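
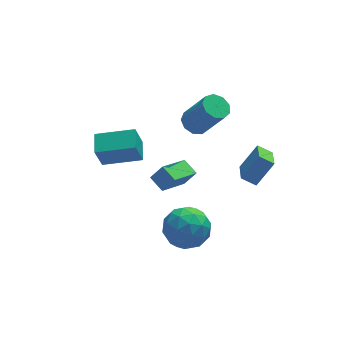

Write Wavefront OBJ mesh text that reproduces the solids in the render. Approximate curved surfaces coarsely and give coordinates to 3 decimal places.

v -0.027 -0.644 -0.764
v 0.538 -1.361 0.03
v -0.638 -2.219 -1.75
v -0.073 -2.936 -0.956
v -1.048 -2.307 -0.616
v -0.67 -1.333 -0.006
v 0.57 -2.247 -1.714
v 0.948 -1.273 -1.104
v 0.907 -2.351 -0.557
v -0.093 -2.388 0.121
v -0.007 -1.192 -1.841
v -1.007 -1.229 -1.163
v 0.309 -0.864 -0.28
v -0.409 -2.716 -1.44
v -0.982 -2.346 -1.24
v -0.65 -2.767 -0.773
v -0.401 -0.848 -0.301
v -0.069 -1.269 0.165
v -1.001 -1.825 -0.215
v -0.031 -2.311 -1.885
v 0.301 -2.732 -1.419
v 0.55 -0.813 -0.947
v 0.882 -1.234 -0.48
v 0.901 -1.755 -1.505
v 0.858 -1.867 -0.159
v 0.499 -2.793 -0.739
v 0.877 -2.388 -1.184
v 1.099 -1.816 -0.826
v 0.27 -1.889 0.24
v -0.089 -2.815 -0.34
v -0.662 -2.445 -0.14
v -0.44 -1.873 0.219
v 0.487 -2.471 -0.105
v -0.011 -0.765 -1.38
v -0.37 -1.691 -1.96
v 0.34 -1.707 -1.939
v 0.562 -1.135 -1.58
v -0.599 -0.787 -0.981
v -0.958 -1.713 -1.561
v -1.199 -1.764 -0.894
v -0.977 -1.192 -0.536
v -0.587 -1.109 -1.615
v -3.355 0.866 2.254
v -3.747 0.603 3.572
v -3.107 1.93 2.54
v -3.499 1.668 3.858
v -1.561 0.332 2.682
v -1.953 0.07 4
v -1.313 1.397 2.968
v -1.705 1.134 4.286
v 2.73 -3.308 3.256
v 2.101 -3.005 3.666
v 3.027 -2.134 2.843
v 2.398 -1.83 3.252
v 3.602 -3.11 4.448
v 2.973 -2.806 4.857
v 3.899 -1.935 4.034
v 3.27 -1.632 4.444
v 1.859 3.77 1.373
v 2.438 3.481 0.975
v 3.281 2.701 2.769
v 2.701 2.99 3.167
v 2.552 3.964 1.131
v 3.395 3.184 2.925
v 2.342 4.356 1.401
v 3.185 3.576 3.194
v 1.905 4.473 1.657
v 2.748 3.693 3.451
v 1.447 4.262 1.781
v 2.29 3.482 3.574
v 1.181 3.82 1.713
v 2.024 3.04 3.507
v 1.232 3.355 1.487
v 2.075 2.575 3.281
v 1.576 3.084 1.207
v 2.419 2.304 3.001
v 2.053 3.134 1.005
v 2.896 2.354 2.799
v -0.992 -0.969 1.458
v -1.361 -0.205 1.812
v 0.333 0.081 0.57
v -0.036 0.846 0.925
v -0.424 -1.046 2.215
v -0.793 -0.281 2.57
v 0.901 0.005 1.328
v 0.532 0.769 1.682
f 1 38 17
f 38 12 41
f 17 41 6
f 38 41 17
f 1 17 13
f 17 6 18
f 13 18 2
f 17 18 13
f 1 13 22
f 13 2 23
f 22 23 8
f 13 23 22
f 1 22 34
f 22 8 37
f 34 37 11
f 22 37 34
f 1 34 38
f 34 11 42
f 38 42 12
f 34 42 38
f 2 18 29
f 18 6 32
f 29 32 10
f 18 32 29
f 6 41 19
f 41 12 40
f 19 40 5
f 41 40 19
f 12 42 39
f 42 11 35
f 39 35 3
f 42 35 39
f 11 37 36
f 37 8 24
f 36 24 7
f 37 24 36
f 8 23 28
f 23 2 25
f 28 25 9
f 23 25 28
f 4 30 16
f 30 10 31
f 16 31 5
f 30 31 16
f 4 16 14
f 16 5 15
f 14 15 3
f 16 15 14
f 4 14 21
f 14 3 20
f 21 20 7
f 14 20 21
f 4 21 26
f 21 7 27
f 26 27 9
f 21 27 26
f 4 26 30
f 26 9 33
f 30 33 10
f 26 33 30
f 5 31 19
f 31 10 32
f 19 32 6
f 31 32 19
f 3 15 39
f 15 5 40
f 39 40 12
f 15 40 39
f 7 20 36
f 20 3 35
f 36 35 11
f 20 35 36
f 9 27 28
f 27 7 24
f 28 24 8
f 27 24 28
f 10 33 29
f 33 9 25
f 29 25 2
f 33 25 29
f 44 46 43
f 47 44 43
f 43 46 45
f 45 47 43
f 44 50 46
f 48 44 47
f 48 50 44
f 46 50 45
f 49 47 45
f 45 50 49
f 49 48 47
f 50 48 49
f 52 54 51
f 55 52 51
f 51 54 53
f 53 55 51
f 52 58 54
f 56 52 55
f 56 58 52
f 54 58 53
f 57 55 53
f 53 58 57
f 57 56 55
f 58 56 57
f 60 59 63
f 60 63 61
f 61 63 64
f 61 64 62
f 63 59 65
f 63 65 64
f 64 65 66
f 64 66 62
f 65 59 67
f 65 67 66
f 66 67 68
f 66 68 62
f 67 59 69
f 67 69 68
f 68 69 70
f 68 70 62
f 69 59 71
f 69 71 70
f 70 71 72
f 70 72 62
f 71 59 73
f 71 73 72
f 72 73 74
f 72 74 62
f 73 59 75
f 73 75 74
f 74 75 76
f 74 76 62
f 75 59 77
f 75 77 76
f 76 77 78
f 76 78 62
f 77 59 60
f 77 60 78
f 78 60 61
f 78 61 62
f 80 82 79
f 83 80 79
f 79 82 81
f 81 83 79
f 80 86 82
f 84 80 83
f 84 86 80
f 82 86 81
f 85 83 81
f 81 86 85
f 85 84 83
f 86 84 85



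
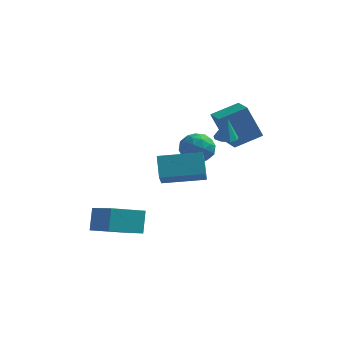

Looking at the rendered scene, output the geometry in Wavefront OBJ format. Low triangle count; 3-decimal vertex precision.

v 2.608 0.596 -0.071
v 1.814 0.613 1.71
v 1.956 1.703 -0.373
v 1.161 1.72 1.408
v 3.799 1.44 0.452
v 3.004 1.457 2.233
v 3.146 2.547 0.15
v 2.352 2.564 1.931
v 0.669 1.574 -0.544
v 1.518 1.156 -0.533
v 0.002 0.224 -0.267
v 0.851 -0.194 -0.256
v 0.607 0.401 0.439
v 1.019 1.235 0.267
v 0.501 0.145 -1.067
v 0.913 0.979 -1.239
v 1.414 0.273 -0.856
v 1.48 0.432 0.074
v 0.04 0.948 -0.874
v 0.106 1.107 0.056
v 1.152 1.483 -0.563
v 0.368 -0.103 -0.237
v 0.224 0.246 0.171
v 0.723 0.001 0.178
v 0.859 1.53 -0.093
v 1.358 1.285 -0.086
v 0.822 0.841 0.485
v 0.162 0.095 -0.714
v 0.661 -0.15 -0.707
v 0.797 1.379 -0.978
v 1.296 1.134 -0.971
v 0.698 0.539 -1.285
v 1.59 0.719 -0.746
v 1.198 -0.075 -0.583
v 0.992 0.124 -1.06
v 1.235 0.615 -1.161
v 1.629 0.812 -0.199
v 1.236 0.019 -0.036
v 1.093 0.368 0.372
v 1.335 0.859 0.271
v 1.568 0.293 -0.389
v 0.284 1.361 -0.764
v -0.109 0.568 -0.601
v 0.185 0.521 -1.071
v 0.427 1.012 -1.172
v 0.322 1.455 -0.217
v -0.07 0.661 -0.054
v 0.285 0.765 0.361
v 0.528 1.256 0.26
v -0.048 1.087 -0.411
v -2.014 -5.023 -3.185
v -2.085 -4.315 -2.097
v -3.319 -3.716 -4.12
v -3.389 -3.008 -3.032
v -0.651 -4.052 -3.728
v -0.721 -3.344 -2.64
v -1.955 -2.745 -4.663
v -2.026 -2.037 -3.575
v 0.263 -4.601 0.426
v -0.055 -3.778 1.339
v 0.115 -3.623 -0.507
v -0.204 -2.8 0.406
v 2.264 -4.08 0.654
v 1.945 -3.257 1.567
v 2.115 -3.102 -0.279
v 1.797 -2.279 0.634
v 2.764 -2.085 2.007
v 3.059 -2.584 2.032
v 2.816 -1.995 3.193
v 3.311 -2.278 1.998
v 3.306 -1.883 1.968
v 3.047 -1.582 1.956
v 2.656 -1.517 1.969
v 2.315 -1.717 1.999
v 2.184 -2.09 2.033
v 2.324 -2.461 2.056
v 2.67 -2.656 2.055
f 2 4 1
f 5 2 1
f 1 4 3
f 3 5 1
f 2 8 4
f 6 2 5
f 6 8 2
f 4 8 3
f 7 5 3
f 3 8 7
f 7 6 5
f 8 6 7
f 9 46 25
f 46 20 49
f 25 49 14
f 46 49 25
f 9 25 21
f 25 14 26
f 21 26 10
f 25 26 21
f 9 21 30
f 21 10 31
f 30 31 16
f 21 31 30
f 9 30 42
f 30 16 45
f 42 45 19
f 30 45 42
f 9 42 46
f 42 19 50
f 46 50 20
f 42 50 46
f 10 26 37
f 26 14 40
f 37 40 18
f 26 40 37
f 14 49 27
f 49 20 48
f 27 48 13
f 49 48 27
f 20 50 47
f 50 19 43
f 47 43 11
f 50 43 47
f 19 45 44
f 45 16 32
f 44 32 15
f 45 32 44
f 16 31 36
f 31 10 33
f 36 33 17
f 31 33 36
f 12 38 24
f 38 18 39
f 24 39 13
f 38 39 24
f 12 24 22
f 24 13 23
f 22 23 11
f 24 23 22
f 12 22 29
f 22 11 28
f 29 28 15
f 22 28 29
f 12 29 34
f 29 15 35
f 34 35 17
f 29 35 34
f 12 34 38
f 34 17 41
f 38 41 18
f 34 41 38
f 13 39 27
f 39 18 40
f 27 40 14
f 39 40 27
f 11 23 47
f 23 13 48
f 47 48 20
f 23 48 47
f 15 28 44
f 28 11 43
f 44 43 19
f 28 43 44
f 17 35 36
f 35 15 32
f 36 32 16
f 35 32 36
f 18 41 37
f 41 17 33
f 37 33 10
f 41 33 37
f 52 54 51
f 55 52 51
f 51 54 53
f 53 55 51
f 52 58 54
f 56 52 55
f 56 58 52
f 54 58 53
f 57 55 53
f 53 58 57
f 57 56 55
f 58 56 57
f 60 62 59
f 63 60 59
f 59 62 61
f 61 63 59
f 60 66 62
f 64 60 63
f 64 66 60
f 62 66 61
f 65 63 61
f 61 66 65
f 65 64 63
f 66 64 65
f 68 67 70
f 68 70 69
f 70 67 71
f 70 71 69
f 71 67 72
f 71 72 69
f 72 67 73
f 72 73 69
f 73 67 74
f 73 74 69
f 74 67 75
f 74 75 69
f 75 67 76
f 75 76 69
f 76 67 77
f 76 77 69
f 77 67 68
f 77 68 69



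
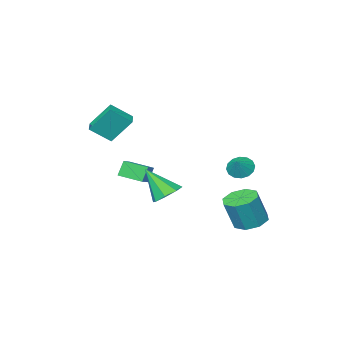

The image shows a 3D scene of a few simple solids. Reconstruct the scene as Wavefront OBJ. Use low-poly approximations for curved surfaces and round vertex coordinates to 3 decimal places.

v 0.015 -4.422 -2.884
v -0.487 -4.566 -1.905
v -0.929 -3.299 -3.201
v -1.43 -3.444 -2.222
v 1.11 -3.296 -2.158
v 0.609 -3.441 -1.179
v 0.167 -2.174 -2.475
v -0.335 -2.318 -1.496
v 2.16 3.636 -0.791
v 3.066 3.862 -1.016
v 2.86 2.484 0.871
v 2.761 4.345 -0.553
v 2.105 4.413 -0.23
v 1.481 4.025 -0.236
v 1.255 3.409 -0.567
v 1.559 2.926 -1.029
v 2.215 2.859 -1.352
v 2.839 3.246 -1.347
v 0.79 -4.399 0.567
v -0.146 -3.618 2.14
v 1.303 -3.628 0.489
v 0.367 -2.846 2.062
v 1.893 -5.034 1.538
v 0.957 -4.252 3.111
v 2.406 -4.262 1.46
v 1.47 -3.481 3.033
v -4.254 1.286 -1.134
v -3.69 1.468 -1.729
v -3.586 1.794 -0.346
v -3.959 1.81 -1.721
v -4.308 2.01 -1.555
v -4.641 2.017 -1.277
v -4.871 1.828 -0.96
v -4.936 1.494 -0.689
v -4.817 1.104 -0.538
v -4.548 0.762 -0.546
v -4.199 0.562 -0.712
v -3.866 0.555 -0.99
v -3.636 0.744 -1.307
v -3.572 1.078 -1.578
v -3.712 3.114 -4.522
v -3.112 2.256 -4.786
v -2.448 2.127 -2.862
v -3.048 2.986 -2.598
v -2.704 2.968 -4.88
v -2.039 2.84 -2.955
v -2.886 3.766 -4.764
v -2.221 3.638 -2.839
v -3.552 4.182 -4.507
v -2.888 4.054 -2.582
v -4.312 3.973 -4.258
v -3.648 3.844 -2.334
v -4.721 3.26 -4.165
v -4.056 3.132 -2.24
v -4.539 2.462 -4.281
v -3.874 2.334 -2.356
v -3.872 2.046 -4.538
v -3.208 1.918 -2.613
f 2 4 1
f 5 2 1
f 1 4 3
f 3 5 1
f 2 8 4
f 6 2 5
f 6 8 2
f 4 8 3
f 7 5 3
f 3 8 7
f 7 6 5
f 8 6 7
f 10 9 12
f 10 12 11
f 12 9 13
f 12 13 11
f 13 9 14
f 13 14 11
f 14 9 15
f 14 15 11
f 15 9 16
f 15 16 11
f 16 9 17
f 16 17 11
f 17 9 18
f 17 18 11
f 18 9 10
f 18 10 11
f 20 22 19
f 23 20 19
f 19 22 21
f 21 23 19
f 20 26 22
f 24 20 23
f 24 26 20
f 22 26 21
f 25 23 21
f 21 26 25
f 25 24 23
f 26 24 25
f 28 27 30
f 28 30 29
f 30 27 31
f 30 31 29
f 31 27 32
f 31 32 29
f 32 27 33
f 32 33 29
f 33 27 34
f 33 34 29
f 34 27 35
f 34 35 29
f 35 27 36
f 35 36 29
f 36 27 37
f 36 37 29
f 37 27 38
f 37 38 29
f 38 27 39
f 38 39 29
f 39 27 40
f 39 40 29
f 40 27 28
f 40 28 29
f 42 41 45
f 42 45 43
f 43 45 46
f 43 46 44
f 45 41 47
f 45 47 46
f 46 47 48
f 46 48 44
f 47 41 49
f 47 49 48
f 48 49 50
f 48 50 44
f 49 41 51
f 49 51 50
f 50 51 52
f 50 52 44
f 51 41 53
f 51 53 52
f 52 53 54
f 52 54 44
f 53 41 55
f 53 55 54
f 54 55 56
f 54 56 44
f 55 41 57
f 55 57 56
f 56 57 58
f 56 58 44
f 57 41 42
f 57 42 58
f 58 42 43
f 58 43 44



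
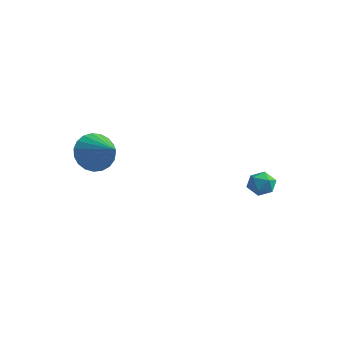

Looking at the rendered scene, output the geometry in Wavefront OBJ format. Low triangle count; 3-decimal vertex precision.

v 2.003 1.925 -1.36
v 2.679 2.202 -1.452
v 2.381 1.318 -0.408
v 3.057 1.595 -0.5
v 2.506 2.033 -0.286
v 2.273 2.409 -0.874
v 2.787 1.111 -0.986
v 2.554 1.487 -1.574
v 3.164 1.699 -1.221
v 2.99 2.268 -0.789
v 2.07 1.252 -1.071
v 1.896 1.821 -0.639
v -3.771 -2.276 0.777
v -3.211 -1.92 -0.101
v -2.189 -2.724 1.603
v -3.237 -1.542 0.155
v -3.356 -1.29 0.518
v -3.546 -1.209 0.926
v -3.775 -1.312 1.308
v -4.003 -1.582 1.599
v -4.191 -1.972 1.747
v -4.307 -2.414 1.727
v -4.329 -2.832 1.544
v -4.255 -3.154 1.227
v -4.098 -3.324 0.833
v -3.883 -3.313 0.429
v -3.65 -3.122 0.085
v -3.437 -2.785 -0.139
v -3.282 -2.36 -0.205
f 1 12 6
f 1 6 2
f 1 2 8
f 1 8 11
f 1 11 12
f 2 6 10
f 6 12 5
f 12 11 3
f 11 8 7
f 8 2 9
f 4 10 5
f 4 5 3
f 4 3 7
f 4 7 9
f 4 9 10
f 5 10 6
f 3 5 12
f 7 3 11
f 9 7 8
f 10 9 2
f 14 13 16
f 14 16 15
f 16 13 17
f 16 17 15
f 17 13 18
f 17 18 15
f 18 13 19
f 18 19 15
f 19 13 20
f 19 20 15
f 20 13 21
f 20 21 15
f 21 13 22
f 21 22 15
f 22 13 23
f 22 23 15
f 23 13 24
f 23 24 15
f 24 13 25
f 24 25 15
f 25 13 26
f 25 26 15
f 26 13 27
f 26 27 15
f 27 13 28
f 27 28 15
f 28 13 29
f 28 29 15
f 29 13 14
f 29 14 15



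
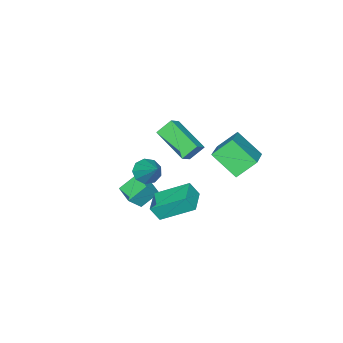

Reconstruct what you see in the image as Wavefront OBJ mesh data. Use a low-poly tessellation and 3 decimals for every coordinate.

v -0.469 -0.759 -3.536
v 0.254 -0.953 -2.716
v -0.034 0.229 -3.685
v 0.689 0.035 -2.866
v 0.331 -1.235 -4.354
v 1.054 -1.429 -3.535
v 0.766 -0.247 -4.504
v 1.489 -0.441 -3.684
v 1.262 1.639 -2.954
v 0.419 3.133 -1.927
v 2.377 2.322 -3.032
v 1.534 3.816 -2.004
v 1.546 1.264 -2.176
v 0.703 2.758 -1.148
v 2.661 1.947 -2.253
v 1.818 3.441 -1.226
v -3.954 3.478 -1.476
v -3.746 2.115 -0.367
v -2.273 4.469 -0.574
v -2.065 3.106 0.536
v -3.115 2.874 -2.376
v -2.907 1.511 -1.266
v -1.434 3.865 -1.473
v -1.226 2.502 -0.364
v 3.418 2.468 1.246
v 3.868 2.712 0.754
v 4.022 3.632 2.374
v 3.448 2.954 0.729
v 3.013 2.968 0.946
v 2.769 2.749 1.303
v 2.828 2.398 1.634
v 3.163 2.08 1.783
v 3.618 1.943 1.68
v 3.979 2.052 1.374
v 4.078 2.356 1.008
v -2.687 -1.709 -1.71
v -3.313 -1.276 -0.958
v -2.372 0.219 -2.558
v -2.998 0.652 -1.807
v -1.962 -1.592 -1.173
v -2.588 -1.159 -0.422
v -1.647 0.336 -2.022
v -2.273 0.769 -1.27
f 2 4 1
f 5 2 1
f 1 4 3
f 3 5 1
f 2 8 4
f 6 2 5
f 6 8 2
f 4 8 3
f 7 5 3
f 3 8 7
f 7 6 5
f 8 6 7
f 10 12 9
f 13 10 9
f 9 12 11
f 11 13 9
f 10 16 12
f 14 10 13
f 14 16 10
f 12 16 11
f 15 13 11
f 11 16 15
f 15 14 13
f 16 14 15
f 18 20 17
f 21 18 17
f 17 20 19
f 19 21 17
f 18 24 20
f 22 18 21
f 22 24 18
f 20 24 19
f 23 21 19
f 19 24 23
f 23 22 21
f 24 22 23
f 26 25 28
f 26 28 27
f 28 25 29
f 28 29 27
f 29 25 30
f 29 30 27
f 30 25 31
f 30 31 27
f 31 25 32
f 31 32 27
f 32 25 33
f 32 33 27
f 33 25 34
f 33 34 27
f 34 25 35
f 34 35 27
f 35 25 26
f 35 26 27
f 37 39 36
f 40 37 36
f 36 39 38
f 38 40 36
f 37 43 39
f 41 37 40
f 41 43 37
f 39 43 38
f 42 40 38
f 38 43 42
f 42 41 40
f 43 41 42



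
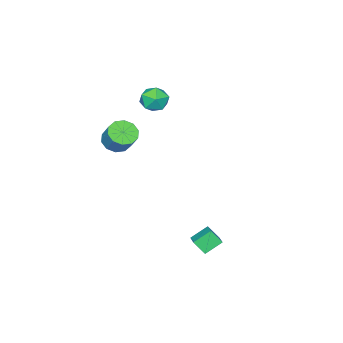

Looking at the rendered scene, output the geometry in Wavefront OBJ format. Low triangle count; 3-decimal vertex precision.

v 0.882 -2.906 1.336
v 1.407 -3.499 1.442
v -0.027 -3.601 1.938
v 0.498 -4.194 2.044
v 0.586 -3.507 2.442
v 1.148 -3.077 2.07
v 0.232 -4.023 1.31
v 0.794 -3.593 0.938
v 1.005 -4.19 1.427
v 1.224 -3.87 2.126
v 0.156 -3.23 1.254
v 0.375 -2.91 1.953
v 4.118 1.341 -3.805
v 3.387 1.739 -3.268
v 3.928 1.853 -4.443
v 3.197 2.251 -3.906
v 4.703 1.969 -3.474
v 3.972 2.367 -2.937
v 4.513 2.481 -4.112
v 3.782 2.879 -3.575
v 2.724 -4.135 -0.32
v 3.44 -4.135 -0.542
v 3.732 -3.465 0.397
v 3.016 -3.465 0.62
v 3.23 -3.771 -0.737
v 3.522 -3.101 0.203
v 2.826 -3.545 -0.772
v 3.118 -2.876 0.167
v 2.384 -3.545 -0.634
v 2.675 -2.876 0.305
v 2.071 -3.771 -0.377
v 2.363 -3.101 0.562
v 2.008 -4.135 -0.097
v 2.3 -3.465 0.842
v 2.218 -4.499 0.097
v 2.51 -3.829 1.037
v 2.622 -4.724 0.133
v 2.914 -4.055 1.072
v 3.065 -4.724 -0.005
v 3.356 -4.055 0.934
v 3.377 -4.499 -0.262
v 3.669 -3.829 0.677
f 1 12 6
f 1 6 2
f 1 2 8
f 1 8 11
f 1 11 12
f 2 6 10
f 6 12 5
f 12 11 3
f 11 8 7
f 8 2 9
f 4 10 5
f 4 5 3
f 4 3 7
f 4 7 9
f 4 9 10
f 5 10 6
f 3 5 12
f 7 3 11
f 9 7 8
f 10 9 2
f 14 16 13
f 17 14 13
f 13 16 15
f 15 17 13
f 14 20 16
f 18 14 17
f 18 20 14
f 16 20 15
f 19 17 15
f 15 20 19
f 19 18 17
f 20 18 19
f 22 21 25
f 22 25 23
f 23 25 26
f 23 26 24
f 25 21 27
f 25 27 26
f 26 27 28
f 26 28 24
f 27 21 29
f 27 29 28
f 28 29 30
f 28 30 24
f 29 21 31
f 29 31 30
f 30 31 32
f 30 32 24
f 31 21 33
f 31 33 32
f 32 33 34
f 32 34 24
f 33 21 35
f 33 35 34
f 34 35 36
f 34 36 24
f 35 21 37
f 35 37 36
f 36 37 38
f 36 38 24
f 37 21 39
f 37 39 38
f 38 39 40
f 38 40 24
f 39 21 41
f 39 41 40
f 40 41 42
f 40 42 24
f 41 21 22
f 41 22 42
f 42 22 23
f 42 23 24



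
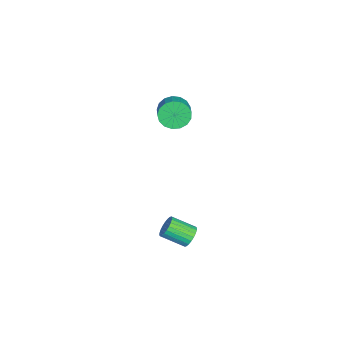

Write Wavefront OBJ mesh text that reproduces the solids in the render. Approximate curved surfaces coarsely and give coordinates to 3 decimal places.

v -4.487 -1.404 2.716
v -4.144 -1.802 2.181
v -3.071 -1.615 2.729
v -3.413 -1.216 3.264
v -4.138 -1.466 2.055
v -3.065 -1.279 2.603
v -4.212 -1.116 2.08
v -3.139 -0.929 2.628
v -4.349 -0.832 2.251
v -3.275 -0.644 2.799
v -4.518 -0.678 2.528
v -3.444 -0.491 3.076
v -4.679 -0.691 2.849
v -3.605 -0.504 3.397
v -4.796 -0.867 3.139
v -3.723 -0.68 3.687
v -4.843 -1.166 3.332
v -3.769 -0.979 3.88
v -4.808 -1.519 3.384
v -3.734 -1.332 3.932
v -4.699 -1.846 3.283
v -3.625 -1.659 3.831
v -4.542 -2.072 3.052
v -3.468 -1.885 3.6
v -4.372 -2.144 2.744
v -3.298 -1.957 3.292
v -4.229 -2.047 2.43
v -3.155 -1.86 2.978
v 1.814 0.192 -0.226
v 2.041 -0.045 -0.655
v 2.034 -1.088 -0.083
v 1.806 -0.852 0.346
v 2.212 0.014 -0.545
v 2.204 -1.03 0.027
v 2.321 0.1 -0.387
v 2.313 -0.944 0.185
v 2.353 0.2 -0.204
v 2.346 -0.844 0.368
v 2.303 0.298 -0.025
v 2.296 -0.745 0.547
v 2.179 0.381 0.124
v 2.171 -0.662 0.696
v 1.999 0.435 0.219
v 1.991 -0.609 0.791
v 1.791 0.451 0.247
v 1.783 -0.592 0.819
v 1.586 0.428 0.203
v 1.579 -0.615 0.775
v 1.416 0.37 0.093
v 1.408 -0.674 0.665
v 1.307 0.284 -0.065
v 1.299 -0.76 0.507
v 1.274 0.184 -0.248
v 1.267 -0.86 0.324
v 1.324 0.085 -0.427
v 1.317 -0.958 0.145
v 1.449 0.002 -0.576
v 1.441 -1.041 -0.004
v 1.629 -0.051 -0.671
v 1.621 -1.095 -0.099
v 1.837 -0.068 -0.699
v 1.829 -1.111 -0.127
f 2 1 5
f 2 5 3
f 3 5 6
f 3 6 4
f 5 1 7
f 5 7 6
f 6 7 8
f 6 8 4
f 7 1 9
f 7 9 8
f 8 9 10
f 8 10 4
f 9 1 11
f 9 11 10
f 10 11 12
f 10 12 4
f 11 1 13
f 11 13 12
f 12 13 14
f 12 14 4
f 13 1 15
f 13 15 14
f 14 15 16
f 14 16 4
f 15 1 17
f 15 17 16
f 16 17 18
f 16 18 4
f 17 1 19
f 17 19 18
f 18 19 20
f 18 20 4
f 19 1 21
f 19 21 20
f 20 21 22
f 20 22 4
f 21 1 23
f 21 23 22
f 22 23 24
f 22 24 4
f 23 1 25
f 23 25 24
f 24 25 26
f 24 26 4
f 25 1 27
f 25 27 26
f 26 27 28
f 26 28 4
f 27 1 2
f 27 2 28
f 28 2 3
f 28 3 4
f 30 29 33
f 30 33 31
f 31 33 34
f 31 34 32
f 33 29 35
f 33 35 34
f 34 35 36
f 34 36 32
f 35 29 37
f 35 37 36
f 36 37 38
f 36 38 32
f 37 29 39
f 37 39 38
f 38 39 40
f 38 40 32
f 39 29 41
f 39 41 40
f 40 41 42
f 40 42 32
f 41 29 43
f 41 43 42
f 42 43 44
f 42 44 32
f 43 29 45
f 43 45 44
f 44 45 46
f 44 46 32
f 45 29 47
f 45 47 46
f 46 47 48
f 46 48 32
f 47 29 49
f 47 49 48
f 48 49 50
f 48 50 32
f 49 29 51
f 49 51 50
f 50 51 52
f 50 52 32
f 51 29 53
f 51 53 52
f 52 53 54
f 52 54 32
f 53 29 55
f 53 55 54
f 54 55 56
f 54 56 32
f 55 29 57
f 55 57 56
f 56 57 58
f 56 58 32
f 57 29 59
f 57 59 58
f 58 59 60
f 58 60 32
f 59 29 61
f 59 61 60
f 60 61 62
f 60 62 32
f 61 29 30
f 61 30 62
f 62 30 31
f 62 31 32



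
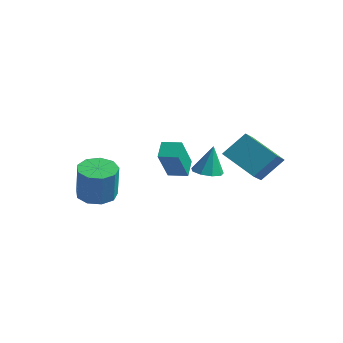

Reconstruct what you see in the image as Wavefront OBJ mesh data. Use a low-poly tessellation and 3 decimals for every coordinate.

v 0.304 0.979 0.842
v 0.722 1.987 1.985
v 2.047 1.357 -0.128
v 2.464 2.365 1.015
v 0.836 0.075 1.445
v 1.253 1.083 2.588
v 2.578 0.453 0.475
v 2.996 1.461 1.618
v -0.371 -1.862 1.104
v 0.35 -2.978 2.717
v 0.371 -1.304 1.158
v 1.093 -2.42 2.771
v 0.107 -2.44 0.489
v 0.829 -3.556 2.102
v 0.85 -1.882 0.543
v 1.571 -2.998 2.156
v -3.66 -3.656 -1.552
v -3.152 -2.83 -1.568
v -2.591 -3.138 0.295
v -3.1 -3.964 0.312
v -3.771 -2.711 -1.362
v -3.211 -3.019 0.501
v -4.339 -3.035 -1.245
v -3.778 -3.342 0.618
v -4.589 -3.649 -1.271
v -4.028 -3.956 0.592
v -4.404 -4.266 -1.429
v -3.844 -4.574 0.435
v -3.872 -4.598 -1.644
v -3.311 -4.906 0.22
v -3.24 -4.49 -1.816
v -2.68 -4.797 0.048
v -2.805 -3.991 -1.864
v -2.245 -4.299 -0.001
v -2.77 -3.336 -1.766
v -2.21 -3.643 0.097
v -2.073 1.584 -0.897
v -1.658 2.23 -1.035
v -1.927 1.836 0.717
v -2.177 2.349 -1.007
v -2.648 2.111 -0.927
v -2.849 1.625 -0.833
v -2.687 1.121 -0.769
v -2.238 0.833 -0.765
v -1.711 0.897 -0.823
v -1.354 1.282 -0.915
v -1.333 1.809 -0.999
f 2 4 1
f 5 2 1
f 1 4 3
f 3 5 1
f 2 8 4
f 6 2 5
f 6 8 2
f 4 8 3
f 7 5 3
f 3 8 7
f 7 6 5
f 8 6 7
f 10 12 9
f 13 10 9
f 9 12 11
f 11 13 9
f 10 16 12
f 14 10 13
f 14 16 10
f 12 16 11
f 15 13 11
f 11 16 15
f 15 14 13
f 16 14 15
f 18 17 21
f 18 21 19
f 19 21 22
f 19 22 20
f 21 17 23
f 21 23 22
f 22 23 24
f 22 24 20
f 23 17 25
f 23 25 24
f 24 25 26
f 24 26 20
f 25 17 27
f 25 27 26
f 26 27 28
f 26 28 20
f 27 17 29
f 27 29 28
f 28 29 30
f 28 30 20
f 29 17 31
f 29 31 30
f 30 31 32
f 30 32 20
f 31 17 33
f 31 33 32
f 32 33 34
f 32 34 20
f 33 17 35
f 33 35 34
f 34 35 36
f 34 36 20
f 35 17 18
f 35 18 36
f 36 18 19
f 36 19 20
f 38 37 40
f 38 40 39
f 40 37 41
f 40 41 39
f 41 37 42
f 41 42 39
f 42 37 43
f 42 43 39
f 43 37 44
f 43 44 39
f 44 37 45
f 44 45 39
f 45 37 46
f 45 46 39
f 46 37 47
f 46 47 39
f 47 37 38
f 47 38 39



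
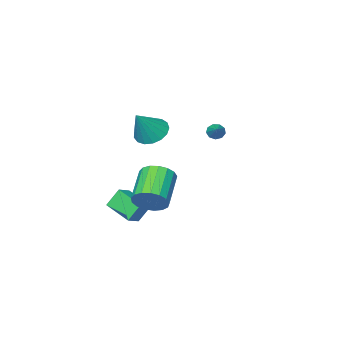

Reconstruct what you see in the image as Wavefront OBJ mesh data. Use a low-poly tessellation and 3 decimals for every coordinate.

v 1.47 1.05 2.768
v 2.171 0.523 2.33
v 2.59 1.29 4.272
v 2.26 0.963 2.194
v 2.168 1.423 2.189
v 1.916 1.798 2.317
v 1.562 2.001 2.548
v 1.187 1.986 2.83
v 0.877 1.758 3.097
v 0.703 1.367 3.289
v 0.704 0.903 3.362
v 0.881 0.474 3.298
v 1.193 0.176 3.113
v 1.569 0.079 2.849
v 1.921 0.204 2.567
v 3.643 3.896 -0.445
v 4.178 3.933 0.351
v 2.793 2.722 1.341
v 2.257 2.684 0.545
v 3.894 4.292 0.392
v 2.509 3.08 1.382
v 3.553 4.56 0.242
v 2.167 3.348 1.232
v 3.232 4.676 -0.065
v 1.846 3.464 0.925
v 3.005 4.613 -0.46
v 1.619 3.401 0.53
v 2.924 4.386 -0.851
v 1.539 3.174 0.139
v 3.008 4.046 -1.149
v 1.622 2.835 -0.159
v 3.237 3.672 -1.286
v 1.852 2.461 -0.296
v 3.559 3.35 -1.23
v 2.174 2.138 -0.24
v 3.901 3.152 -0.994
v 2.515 1.94 -0.004
v 4.183 3.125 -0.633
v 2.798 1.913 0.357
v 4.341 3.274 -0.228
v 2.956 2.062 0.762
v 4.34 3.566 0.127
v 2.954 2.354 1.117
v -3.494 0.003 1.005
v -3.31 0.2 0.56
v -2.826 0.937 1.695
v -3.618 0.357 0.645
v -3.867 0.349 0.898
v -3.942 0.179 1.201
v -3.808 -0.074 1.413
v -3.526 -0.29 1.433
v -3.23 -0.37 1.253
v -3.057 -0.275 0.957
v -3.089 -0.05 0.684
v 1.009 -1.561 -2.674
v 1.856 -1.296 -2.237
v 0.779 0.056 -3.212
v 1.627 0.322 -2.775
v 1.633 -1.822 -3.725
v 2.481 -1.556 -3.288
v 1.404 -0.204 -4.263
v 2.251 0.061 -3.826
f 2 1 4
f 2 4 3
f 4 1 5
f 4 5 3
f 5 1 6
f 5 6 3
f 6 1 7
f 6 7 3
f 7 1 8
f 7 8 3
f 8 1 9
f 8 9 3
f 9 1 10
f 9 10 3
f 10 1 11
f 10 11 3
f 11 1 12
f 11 12 3
f 12 1 13
f 12 13 3
f 13 1 14
f 13 14 3
f 14 1 15
f 14 15 3
f 15 1 2
f 15 2 3
f 17 16 20
f 17 20 18
f 18 20 21
f 18 21 19
f 20 16 22
f 20 22 21
f 21 22 23
f 21 23 19
f 22 16 24
f 22 24 23
f 23 24 25
f 23 25 19
f 24 16 26
f 24 26 25
f 25 26 27
f 25 27 19
f 26 16 28
f 26 28 27
f 27 28 29
f 27 29 19
f 28 16 30
f 28 30 29
f 29 30 31
f 29 31 19
f 30 16 32
f 30 32 31
f 31 32 33
f 31 33 19
f 32 16 34
f 32 34 33
f 33 34 35
f 33 35 19
f 34 16 36
f 34 36 35
f 35 36 37
f 35 37 19
f 36 16 38
f 36 38 37
f 37 38 39
f 37 39 19
f 38 16 40
f 38 40 39
f 39 40 41
f 39 41 19
f 40 16 42
f 40 42 41
f 41 42 43
f 41 43 19
f 42 16 17
f 42 17 43
f 43 17 18
f 43 18 19
f 45 44 47
f 45 47 46
f 47 44 48
f 47 48 46
f 48 44 49
f 48 49 46
f 49 44 50
f 49 50 46
f 50 44 51
f 50 51 46
f 51 44 52
f 51 52 46
f 52 44 53
f 52 53 46
f 53 44 54
f 53 54 46
f 54 44 45
f 54 45 46
f 56 58 55
f 59 56 55
f 55 58 57
f 57 59 55
f 56 62 58
f 60 56 59
f 60 62 56
f 58 62 57
f 61 59 57
f 57 62 61
f 61 60 59
f 62 60 61



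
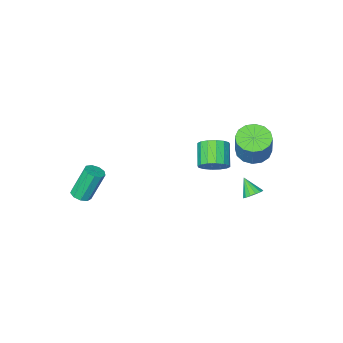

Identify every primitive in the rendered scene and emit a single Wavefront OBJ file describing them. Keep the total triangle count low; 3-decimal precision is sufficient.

v -1.196 2.311 -0.464
v -0.579 1.676 -0.749
v -1.267 0.574 0.22
v -1.884 1.209 0.504
v -0.375 1.885 -0.366
v -1.063 0.783 0.602
v -0.391 2.208 -0.01
v -1.079 1.106 0.959
v -0.623 2.559 0.225
v -1.311 1.457 1.193
v -1.008 2.843 0.275
v -1.696 1.741 1.243
v -1.444 2.985 0.127
v -2.131 1.883 1.095
v -1.813 2.946 -0.18
v -2.501 1.844 0.789
v -2.017 2.737 -0.562
v -2.705 1.635 0.406
v -2.001 2.414 -0.919
v -2.689 1.312 0.05
v -1.769 2.063 -1.153
v -2.457 0.961 -0.185
v -1.384 1.779 -1.203
v -2.072 0.677 -0.235
v -0.949 1.637 -1.055
v -1.636 0.535 -0.087
v -3.836 2.395 -0.082
v -2.905 2.725 -0.466
v -2.433 3.396 1.259
v -3.364 3.065 1.642
v -3.246 3.149 -0.537
v -2.774 3.82 1.188
v -3.745 3.37 -0.487
v -3.273 4.041 1.238
v -4.269 3.33 -0.328
v -3.797 4.001 1.397
v -4.677 3.04 -0.103
v -4.205 3.711 1.622
v -4.859 2.576 0.127
v -4.387 3.247 1.852
v -4.767 2.064 0.301
v -4.295 2.735 2.026
v -4.426 1.64 0.372
v -3.954 2.311 2.097
v -3.927 1.419 0.322
v -3.455 2.09 2.047
v -3.403 1.459 0.163
v -2.931 2.13 1.888
v -2.995 1.749 -0.062
v -2.523 2.42 1.663
v -2.813 2.213 -0.292
v -2.341 2.884 1.433
v 4.17 -3.665 -4.932
v 4.767 -3.457 -4.71
v 3.927 -3.187 -2.706
v 3.33 -3.395 -2.928
v 4.523 -3.1 -4.861
v 3.683 -2.83 -2.856
v 4.113 -3.007 -5.045
v 3.273 -2.737 -3.04
v 3.731 -3.222 -5.176
v 2.891 -2.952 -3.172
v 3.553 -3.644 -5.193
v 2.713 -3.374 -3.189
v 3.665 -4.076 -5.089
v 2.825 -3.806 -3.084
v 4.013 -4.316 -4.911
v 3.173 -4.046 -2.906
v 4.434 -4.251 -4.743
v 3.594 -3.981 -2.738
v 4.732 -3.912 -4.663
v 3.892 -3.642 -2.659
v -2.708 4.088 -2.354
v -2.086 4.01 -2.48
v -2.632 3.232 -1.446
v -2.098 4.251 -2.252
v -2.274 4.447 -2.051
v -2.566 4.548 -1.932
v -2.896 4.525 -1.926
v -3.176 4.385 -2.034
v -3.331 4.166 -2.228
v -3.319 3.925 -2.456
v -3.143 3.729 -2.656
v -2.851 3.628 -2.775
v -2.521 3.651 -2.782
v -2.24 3.791 -2.674
f 2 1 5
f 2 5 3
f 3 5 6
f 3 6 4
f 5 1 7
f 5 7 6
f 6 7 8
f 6 8 4
f 7 1 9
f 7 9 8
f 8 9 10
f 8 10 4
f 9 1 11
f 9 11 10
f 10 11 12
f 10 12 4
f 11 1 13
f 11 13 12
f 12 13 14
f 12 14 4
f 13 1 15
f 13 15 14
f 14 15 16
f 14 16 4
f 15 1 17
f 15 17 16
f 16 17 18
f 16 18 4
f 17 1 19
f 17 19 18
f 18 19 20
f 18 20 4
f 19 1 21
f 19 21 20
f 20 21 22
f 20 22 4
f 21 1 23
f 21 23 22
f 22 23 24
f 22 24 4
f 23 1 25
f 23 25 24
f 24 25 26
f 24 26 4
f 25 1 2
f 25 2 26
f 26 2 3
f 26 3 4
f 28 27 31
f 28 31 29
f 29 31 32
f 29 32 30
f 31 27 33
f 31 33 32
f 32 33 34
f 32 34 30
f 33 27 35
f 33 35 34
f 34 35 36
f 34 36 30
f 35 27 37
f 35 37 36
f 36 37 38
f 36 38 30
f 37 27 39
f 37 39 38
f 38 39 40
f 38 40 30
f 39 27 41
f 39 41 40
f 40 41 42
f 40 42 30
f 41 27 43
f 41 43 42
f 42 43 44
f 42 44 30
f 43 27 45
f 43 45 44
f 44 45 46
f 44 46 30
f 45 27 47
f 45 47 46
f 46 47 48
f 46 48 30
f 47 27 49
f 47 49 48
f 48 49 50
f 48 50 30
f 49 27 51
f 49 51 50
f 50 51 52
f 50 52 30
f 51 27 28
f 51 28 52
f 52 28 29
f 52 29 30
f 54 53 57
f 54 57 55
f 55 57 58
f 55 58 56
f 57 53 59
f 57 59 58
f 58 59 60
f 58 60 56
f 59 53 61
f 59 61 60
f 60 61 62
f 60 62 56
f 61 53 63
f 61 63 62
f 62 63 64
f 62 64 56
f 63 53 65
f 63 65 64
f 64 65 66
f 64 66 56
f 65 53 67
f 65 67 66
f 66 67 68
f 66 68 56
f 67 53 69
f 67 69 68
f 68 69 70
f 68 70 56
f 69 53 71
f 69 71 70
f 70 71 72
f 70 72 56
f 71 53 54
f 71 54 72
f 72 54 55
f 72 55 56
f 74 73 76
f 74 76 75
f 76 73 77
f 76 77 75
f 77 73 78
f 77 78 75
f 78 73 79
f 78 79 75
f 79 73 80
f 79 80 75
f 80 73 81
f 80 81 75
f 81 73 82
f 81 82 75
f 82 73 83
f 82 83 75
f 83 73 84
f 83 84 75
f 84 73 85
f 84 85 75
f 85 73 86
f 85 86 75
f 86 73 74
f 86 74 75



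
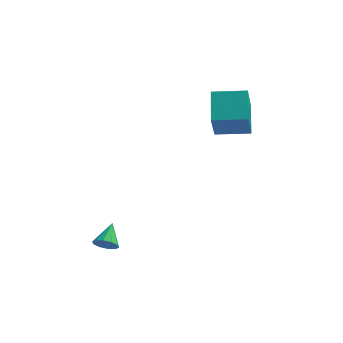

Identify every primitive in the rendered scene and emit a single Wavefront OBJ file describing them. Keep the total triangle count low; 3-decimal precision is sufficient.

v 2.432 0.692 3.125
v 2.079 2.451 4.237
v 2.419 1.844 1.298
v 2.065 3.602 2.409
v 4.375 0.978 3.291
v 4.021 2.736 4.402
v 4.361 2.129 1.463
v 4.008 3.888 2.575
v -2.052 -4.584 -3.689
v -1.375 -4.738 -3.499
v -1.988 -3.316 -2.891
v -1.362 -4.502 -3.876
v -1.612 -4.297 -4.181
v -2.031 -4.202 -4.299
v -2.458 -4.253 -4.183
v -2.729 -4.431 -3.879
v -2.742 -4.667 -3.502
v -2.492 -4.872 -3.196
v -2.073 -4.967 -3.079
v -1.647 -4.916 -3.194
f 2 4 1
f 5 2 1
f 1 4 3
f 3 5 1
f 2 8 4
f 6 2 5
f 6 8 2
f 4 8 3
f 7 5 3
f 3 8 7
f 7 6 5
f 8 6 7
f 10 9 12
f 10 12 11
f 12 9 13
f 12 13 11
f 13 9 14
f 13 14 11
f 14 9 15
f 14 15 11
f 15 9 16
f 15 16 11
f 16 9 17
f 16 17 11
f 17 9 18
f 17 18 11
f 18 9 19
f 18 19 11
f 19 9 20
f 19 20 11
f 20 9 10
f 20 10 11



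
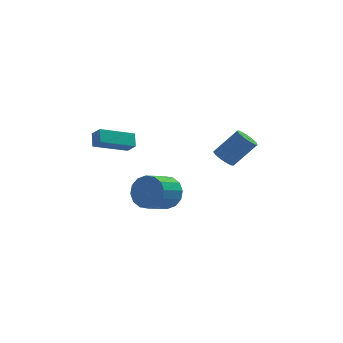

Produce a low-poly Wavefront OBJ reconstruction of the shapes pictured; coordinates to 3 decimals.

v -0.131 0.106 -2.621
v 0.566 -0.059 -1.839
v -0.412 -1.151 -1.198
v -1.109 -0.986 -1.979
v 0.239 0.342 -1.656
v -0.739 -0.75 -1.014
v -0.187 0.679 -1.731
v -1.165 -0.413 -1.089
v -0.598 0.863 -2.045
v -1.576 -0.229 -1.403
v -0.884 0.844 -2.513
v -1.862 -0.248 -1.871
v -0.968 0.627 -3.01
v -1.946 -0.465 -2.368
v -0.828 0.271 -3.402
v -1.806 -0.821 -2.761
v -0.501 -0.13 -3.586
v -1.479 -1.222 -2.944
v -0.075 -0.467 -3.511
v -1.053 -1.559 -2.869
v 0.336 -0.651 -3.197
v -0.642 -1.743 -2.555
v 0.622 -0.632 -2.729
v -0.356 -1.724 -2.087
v 0.706 -0.415 -2.232
v -0.272 -1.507 -1.59
v 2.947 2.47 -1.372
v 3.448 2.642 -1.844
v 4.695 2.863 -0.441
v 4.193 2.69 0.032
v 3.269 2.984 -1.739
v 4.516 3.205 -0.336
v 2.988 3.163 -1.518
v 4.235 3.384 -0.115
v 2.694 3.122 -1.25
v 3.941 3.343 0.153
v 2.48 2.873 -1.021
v 3.727 3.094 0.383
v 2.414 2.497 -0.903
v 3.661 2.718 0.5
v 2.517 2.112 -0.934
v 3.764 2.333 0.469
v 2.757 1.84 -1.104
v 4.003 2.061 0.299
v 3.057 1.768 -1.359
v 4.303 1.989 0.044
v 3.321 1.919 -1.618
v 4.568 2.14 -0.215
v 3.467 2.245 -1.799
v 4.714 2.466 -0.396
v -3.849 1.358 0.176
v -3.436 0.879 0.728
v -3.884 2.025 0.779
v -3.471 1.546 1.332
v -2.049 2.094 -0.532
v -1.636 1.615 0.021
v -2.084 2.761 0.072
v -1.671 2.282 0.624
f 2 1 5
f 2 5 3
f 3 5 6
f 3 6 4
f 5 1 7
f 5 7 6
f 6 7 8
f 6 8 4
f 7 1 9
f 7 9 8
f 8 9 10
f 8 10 4
f 9 1 11
f 9 11 10
f 10 11 12
f 10 12 4
f 11 1 13
f 11 13 12
f 12 13 14
f 12 14 4
f 13 1 15
f 13 15 14
f 14 15 16
f 14 16 4
f 15 1 17
f 15 17 16
f 16 17 18
f 16 18 4
f 17 1 19
f 17 19 18
f 18 19 20
f 18 20 4
f 19 1 21
f 19 21 20
f 20 21 22
f 20 22 4
f 21 1 23
f 21 23 22
f 22 23 24
f 22 24 4
f 23 1 25
f 23 25 24
f 24 25 26
f 24 26 4
f 25 1 2
f 25 2 26
f 26 2 3
f 26 3 4
f 28 27 31
f 28 31 29
f 29 31 32
f 29 32 30
f 31 27 33
f 31 33 32
f 32 33 34
f 32 34 30
f 33 27 35
f 33 35 34
f 34 35 36
f 34 36 30
f 35 27 37
f 35 37 36
f 36 37 38
f 36 38 30
f 37 27 39
f 37 39 38
f 38 39 40
f 38 40 30
f 39 27 41
f 39 41 40
f 40 41 42
f 40 42 30
f 41 27 43
f 41 43 42
f 42 43 44
f 42 44 30
f 43 27 45
f 43 45 44
f 44 45 46
f 44 46 30
f 45 27 47
f 45 47 46
f 46 47 48
f 46 48 30
f 47 27 49
f 47 49 48
f 48 49 50
f 48 50 30
f 49 27 28
f 49 28 50
f 50 28 29
f 50 29 30
f 52 54 51
f 55 52 51
f 51 54 53
f 53 55 51
f 52 58 54
f 56 52 55
f 56 58 52
f 54 58 53
f 57 55 53
f 53 58 57
f 57 56 55
f 58 56 57



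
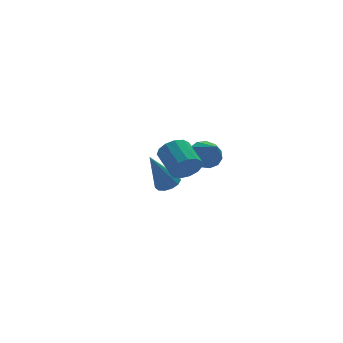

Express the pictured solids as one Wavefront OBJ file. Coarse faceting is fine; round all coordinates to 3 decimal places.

v 3.239 3.913 -3.836
v 3.736 3.587 -3.598
v 2.361 3.927 -1.984
v 3.817 3.937 -3.562
v 3.715 4.279 -3.614
v 3.461 4.505 -3.735
v 3.137 4.543 -3.889
v 2.845 4.381 -4.026
v 2.679 4.07 -4.103
v 2.69 3.71 -4.095
v 2.875 3.414 -4.005
v 3.176 3.277 -3.861
v 3.497 3.341 -3.71
v 3.315 0.072 -0.171
v 4.082 0.128 -0.133
v 3.345 -0.972 0.791
v 3.925 0.4 0.167
v 3.574 0.567 0.359
v 3.141 0.578 0.384
v 2.763 0.427 0.232
v 2.561 0.165 -0.048
v 2.598 -0.128 -0.366
v 2.863 -0.356 -0.623
v 3.271 -0.449 -0.736
v 3.694 -0.376 -0.669
v 3.996 -0.161 -0.445
v 1.303 -2.393 0.63
v 1.645 -2.637 1.239
v 1.619 -1.37 1.76
v 1.277 -1.127 1.15
v 1.946 -2.522 0.973
v 1.92 -1.255 1.494
v 2.042 -2.366 0.599
v 2.016 -1.099 1.12
v 1.903 -2.218 0.234
v 1.877 -0.952 0.755
v 1.574 -2.127 -0.005
v 1.548 -0.86 0.516
v 1.159 -2.12 -0.043
v 1.133 -0.853 0.478
v 0.79 -2.2 0.133
v 0.764 -0.933 0.654
v 0.583 -2.341 0.466
v 0.557 -1.074 0.987
v 0.605 -2.499 0.852
v 0.579 -1.232 1.373
v 0.849 -2.624 1.166
v 0.823 -1.357 1.687
v 1.237 -2.675 1.311
v 1.21 -1.408 1.832
f 2 1 4
f 2 4 3
f 4 1 5
f 4 5 3
f 5 1 6
f 5 6 3
f 6 1 7
f 6 7 3
f 7 1 8
f 7 8 3
f 8 1 9
f 8 9 3
f 9 1 10
f 9 10 3
f 10 1 11
f 10 11 3
f 11 1 12
f 11 12 3
f 12 1 13
f 12 13 3
f 13 1 2
f 13 2 3
f 15 14 17
f 15 17 16
f 17 14 18
f 17 18 16
f 18 14 19
f 18 19 16
f 19 14 20
f 19 20 16
f 20 14 21
f 20 21 16
f 21 14 22
f 21 22 16
f 22 14 23
f 22 23 16
f 23 14 24
f 23 24 16
f 24 14 25
f 24 25 16
f 25 14 26
f 25 26 16
f 26 14 15
f 26 15 16
f 28 27 31
f 28 31 29
f 29 31 32
f 29 32 30
f 31 27 33
f 31 33 32
f 32 33 34
f 32 34 30
f 33 27 35
f 33 35 34
f 34 35 36
f 34 36 30
f 35 27 37
f 35 37 36
f 36 37 38
f 36 38 30
f 37 27 39
f 37 39 38
f 38 39 40
f 38 40 30
f 39 27 41
f 39 41 40
f 40 41 42
f 40 42 30
f 41 27 43
f 41 43 42
f 42 43 44
f 42 44 30
f 43 27 45
f 43 45 44
f 44 45 46
f 44 46 30
f 45 27 47
f 45 47 46
f 46 47 48
f 46 48 30
f 47 27 49
f 47 49 48
f 48 49 50
f 48 50 30
f 49 27 28
f 49 28 50
f 50 28 29
f 50 29 30



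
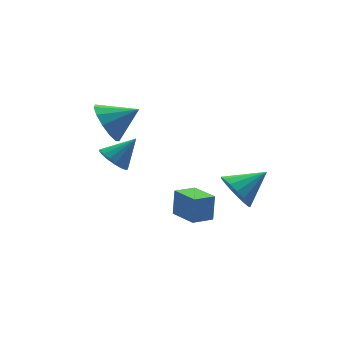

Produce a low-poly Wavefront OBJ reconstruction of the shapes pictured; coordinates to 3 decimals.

v -0.85 -0.6 -4.223
v -0.608 -0.329 -3.006
v -0.988 0.834 -4.516
v -0.746 1.105 -3.299
v 0.186 -0.545 -4.441
v 0.428 -0.274 -3.224
v 0.048 0.889 -4.734
v 0.29 1.16 -3.517
v 0.416 -1.904 -1.898
v 0.809 -2.322 -2.692
v 1.904 -1.976 -1.122
v 0.87 -1.862 -2.765
v 0.826 -1.413 -2.64
v 0.688 -1.075 -2.344
v 0.488 -0.928 -1.946
v 0.271 -1.004 -1.538
v 0.088 -1.287 -1.211
v -0.021 -1.71 -1.042
v -0.029 -2.179 -1.069
v 0.064 -2.584 -1.286
v 0.238 -2.834 -1.643
v 0.453 -2.87 -2.058
v 0.659 -2.686 -2.437
v -2.463 3.397 -2.092
v -1.907 3.659 -2.62
v -1.397 3.283 -1.028
v -2.037 3.984 -2.454
v -2.266 4.175 -2.205
v -2.539 4.187 -1.931
v -2.795 4.019 -1.693
v -2.974 3.708 -1.547
v -3.037 3.326 -1.525
v -2.968 2.96 -1.634
v -2.783 2.695 -1.847
v -2.525 2.59 -2.117
v -2.252 2.67 -2.381
v -2.028 2.917 -2.579
v -1.903 3.274 -2.665
v -3.158 2.617 0.932
v -2.532 3.157 0.223
v -1.882 2.103 1.668
v -2.643 3.545 0.686
v -2.917 3.638 1.228
v -3.268 3.407 1.675
v -3.584 2.925 1.887
v -3.765 2.345 1.796
v -3.753 1.852 1.431
v -3.553 1.601 0.907
v -3.227 1.673 0.391
v -2.879 2.045 0.048
v -2.62 2.598 -0.015
f 2 4 1
f 5 2 1
f 1 4 3
f 3 5 1
f 2 8 4
f 6 2 5
f 6 8 2
f 4 8 3
f 7 5 3
f 3 8 7
f 7 6 5
f 8 6 7
f 10 9 12
f 10 12 11
f 12 9 13
f 12 13 11
f 13 9 14
f 13 14 11
f 14 9 15
f 14 15 11
f 15 9 16
f 15 16 11
f 16 9 17
f 16 17 11
f 17 9 18
f 17 18 11
f 18 9 19
f 18 19 11
f 19 9 20
f 19 20 11
f 20 9 21
f 20 21 11
f 21 9 22
f 21 22 11
f 22 9 23
f 22 23 11
f 23 9 10
f 23 10 11
f 25 24 27
f 25 27 26
f 27 24 28
f 27 28 26
f 28 24 29
f 28 29 26
f 29 24 30
f 29 30 26
f 30 24 31
f 30 31 26
f 31 24 32
f 31 32 26
f 32 24 33
f 32 33 26
f 33 24 34
f 33 34 26
f 34 24 35
f 34 35 26
f 35 24 36
f 35 36 26
f 36 24 37
f 36 37 26
f 37 24 38
f 37 38 26
f 38 24 25
f 38 25 26
f 40 39 42
f 40 42 41
f 42 39 43
f 42 43 41
f 43 39 44
f 43 44 41
f 44 39 45
f 44 45 41
f 45 39 46
f 45 46 41
f 46 39 47
f 46 47 41
f 47 39 48
f 47 48 41
f 48 39 49
f 48 49 41
f 49 39 50
f 49 50 41
f 50 39 51
f 50 51 41
f 51 39 40
f 51 40 41



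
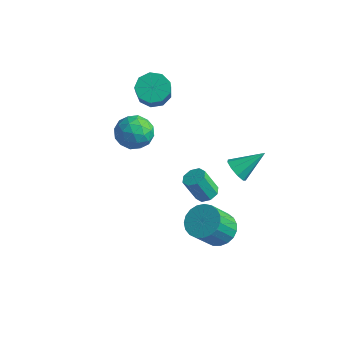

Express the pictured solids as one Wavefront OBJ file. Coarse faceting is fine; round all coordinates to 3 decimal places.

v -2.889 1.567 1.473
v -1.786 1.41 1.463
v -3.134 -0.11 0.857
v -2.031 -0.267 0.847
v -2.572 -0.174 1.817
v -2.42 0.862 2.198
v -2.5 0.438 0.122
v -2.348 1.474 0.503
v -1.545 0.712 0.628
v -1.59 0.333 1.676
v -3.33 0.967 0.644
v -3.375 0.588 1.692
v -2.316 1.636 1.522
v -2.604 -0.336 0.798
v -2.922 -0.281 1.368
v -2.274 -0.374 1.362
v -2.689 1.314 1.954
v -2.04 1.221 1.948
v -2.502 0.29 2.156
v -2.88 0.079 0.372
v -2.231 -0.014 0.366
v -2.646 1.674 0.958
v -1.998 1.581 0.952
v -2.418 1.01 0.164
v -1.526 1.133 1.026
v -1.67 0.147 0.663
v -1.946 0.562 0.237
v -1.856 1.171 0.461
v -1.552 0.91 1.641
v -1.696 -0.075 1.279
v -2.014 -0.021 1.849
v -1.925 0.588 2.073
v -1.411 0.5 1.15
v -3.224 1.375 1.041
v -3.368 0.39 0.679
v -2.995 0.712 0.247
v -2.906 1.321 0.471
v -3.25 1.153 1.657
v -3.394 0.167 1.294
v -3.064 0.129 1.859
v -2.974 0.738 2.083
v -3.509 0.8 1.17
v -3.369 3.606 1.782
v -2.783 4.347 2.001
v -2.164 3.435 3.436
v -2.751 2.694 3.218
v -3.368 4.425 2.303
v -2.75 3.512 3.738
v -3.954 4.12 2.361
v -3.336 3.207 3.796
v -4.267 3.574 2.149
v -3.648 2.661 3.584
v -4.159 3.044 1.765
v -3.541 2.131 3.2
v -3.682 2.777 1.389
v -3.063 1.864 2.825
v -3.059 2.898 1.198
v -2.44 1.985 2.633
v -2.58 3.35 1.279
v -1.962 2.438 2.715
v -2.471 3.923 1.597
v -1.853 3.01 3.032
v 2.848 0.837 -4.267
v 3.754 0.344 -4.464
v 3.479 -0.79 -2.889
v 2.572 -0.297 -2.693
v 3.883 0.672 -4.205
v 3.607 -0.462 -2.63
v 3.833 1.028 -3.958
v 3.557 -0.106 -2.383
v 3.612 1.351 -3.764
v 3.337 0.217 -2.189
v 3.26 1.585 -3.657
v 2.984 0.451 -2.082
v 2.836 1.69 -3.655
v 2.56 0.556 -2.08
v 2.414 1.647 -3.76
v 2.139 0.514 -2.185
v 2.067 1.465 -3.952
v 1.792 0.331 -2.377
v 1.855 1.173 -4.199
v 1.58 0.039 -2.624
v 1.815 0.824 -4.458
v 1.54 -0.31 -2.883
v 1.953 0.477 -4.683
v 1.678 -0.657 -3.108
v 2.246 0.192 -4.837
v 1.971 -0.942 -3.262
v 2.643 0.018 -4.892
v 2.368 -1.115 -3.318
v 3.076 -0.013 -4.84
v 2.8 -1.147 -3.265
v 3.468 0.102 -4.688
v 3.193 -1.032 -3.113
v 3.794 -1.653 1.703
v 4.379 -1.604 1.957
v 3.832 -1.978 3.291
v 3.246 -2.027 3.037
v 4.131 -1.182 1.973
v 3.584 -1.555 3.308
v 3.686 -1.036 1.832
v 3.138 -1.409 3.166
v 3.303 -1.251 1.614
v 2.756 -1.625 2.949
v 3.208 -1.702 1.449
v 2.661 -2.076 2.783
v 3.456 -2.125 1.432
v 2.909 -2.498 2.767
v 3.902 -2.271 1.574
v 3.354 -2.644 2.908
v 4.284 -2.055 1.791
v 3.737 -2.429 3.126
v 3.069 1.998 0.063
v 3.293 2.366 -0.587
v 3.971 3.242 1.077
v 2.828 2.564 -0.416
v 2.476 2.497 -0.021
v 2.401 2.197 0.414
v 2.64 1.804 0.684
v 3.079 1.501 0.664
v 3.514 1.432 0.363
v 3.741 1.627 -0.078
v 3.653 1.996 -0.454
f 1 38 17
f 38 12 41
f 17 41 6
f 38 41 17
f 1 17 13
f 17 6 18
f 13 18 2
f 17 18 13
f 1 13 22
f 13 2 23
f 22 23 8
f 13 23 22
f 1 22 34
f 22 8 37
f 34 37 11
f 22 37 34
f 1 34 38
f 34 11 42
f 38 42 12
f 34 42 38
f 2 18 29
f 18 6 32
f 29 32 10
f 18 32 29
f 6 41 19
f 41 12 40
f 19 40 5
f 41 40 19
f 12 42 39
f 42 11 35
f 39 35 3
f 42 35 39
f 11 37 36
f 37 8 24
f 36 24 7
f 37 24 36
f 8 23 28
f 23 2 25
f 28 25 9
f 23 25 28
f 4 30 16
f 30 10 31
f 16 31 5
f 30 31 16
f 4 16 14
f 16 5 15
f 14 15 3
f 16 15 14
f 4 14 21
f 14 3 20
f 21 20 7
f 14 20 21
f 4 21 26
f 21 7 27
f 26 27 9
f 21 27 26
f 4 26 30
f 26 9 33
f 30 33 10
f 26 33 30
f 5 31 19
f 31 10 32
f 19 32 6
f 31 32 19
f 3 15 39
f 15 5 40
f 39 40 12
f 15 40 39
f 7 20 36
f 20 3 35
f 36 35 11
f 20 35 36
f 9 27 28
f 27 7 24
f 28 24 8
f 27 24 28
f 10 33 29
f 33 9 25
f 29 25 2
f 33 25 29
f 44 43 47
f 44 47 45
f 45 47 48
f 45 48 46
f 47 43 49
f 47 49 48
f 48 49 50
f 48 50 46
f 49 43 51
f 49 51 50
f 50 51 52
f 50 52 46
f 51 43 53
f 51 53 52
f 52 53 54
f 52 54 46
f 53 43 55
f 53 55 54
f 54 55 56
f 54 56 46
f 55 43 57
f 55 57 56
f 56 57 58
f 56 58 46
f 57 43 59
f 57 59 58
f 58 59 60
f 58 60 46
f 59 43 61
f 59 61 60
f 60 61 62
f 60 62 46
f 61 43 44
f 61 44 62
f 62 44 45
f 62 45 46
f 64 63 67
f 64 67 65
f 65 67 68
f 65 68 66
f 67 63 69
f 67 69 68
f 68 69 70
f 68 70 66
f 69 63 71
f 69 71 70
f 70 71 72
f 70 72 66
f 71 63 73
f 71 73 72
f 72 73 74
f 72 74 66
f 73 63 75
f 73 75 74
f 74 75 76
f 74 76 66
f 75 63 77
f 75 77 76
f 76 77 78
f 76 78 66
f 77 63 79
f 77 79 78
f 78 79 80
f 78 80 66
f 79 63 81
f 79 81 80
f 80 81 82
f 80 82 66
f 81 63 83
f 81 83 82
f 82 83 84
f 82 84 66
f 83 63 85
f 83 85 84
f 84 85 86
f 84 86 66
f 85 63 87
f 85 87 86
f 86 87 88
f 86 88 66
f 87 63 89
f 87 89 88
f 88 89 90
f 88 90 66
f 89 63 91
f 89 91 90
f 90 91 92
f 90 92 66
f 91 63 93
f 91 93 92
f 92 93 94
f 92 94 66
f 93 63 64
f 93 64 94
f 94 64 65
f 94 65 66
f 96 95 99
f 96 99 97
f 97 99 100
f 97 100 98
f 99 95 101
f 99 101 100
f 100 101 102
f 100 102 98
f 101 95 103
f 101 103 102
f 102 103 104
f 102 104 98
f 103 95 105
f 103 105 104
f 104 105 106
f 104 106 98
f 105 95 107
f 105 107 106
f 106 107 108
f 106 108 98
f 107 95 109
f 107 109 108
f 108 109 110
f 108 110 98
f 109 95 111
f 109 111 110
f 110 111 112
f 110 112 98
f 111 95 96
f 111 96 112
f 112 96 97
f 112 97 98
f 114 113 116
f 114 116 115
f 116 113 117
f 116 117 115
f 117 113 118
f 117 118 115
f 118 113 119
f 118 119 115
f 119 113 120
f 119 120 115
f 120 113 121
f 120 121 115
f 121 113 122
f 121 122 115
f 122 113 123
f 122 123 115
f 123 113 114
f 123 114 115



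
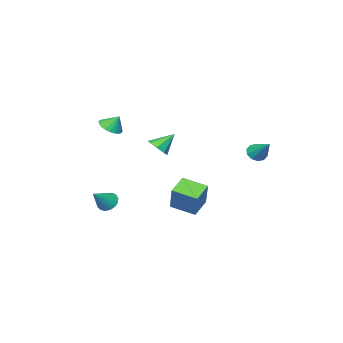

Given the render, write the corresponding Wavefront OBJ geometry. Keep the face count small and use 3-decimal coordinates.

v -3.533 3.25 1.043
v -2.889 3.107 1.023
v -3.207 4.57 2.097
v -2.969 3.368 0.721
v -3.265 3.585 0.541
v -3.663 3.673 0.553
v -4.011 3.6 0.753
v -4.177 3.393 1.063
v -4.097 3.132 1.365
v -3.801 2.916 1.545
v -3.403 2.827 1.533
v -3.055 2.9 1.333
v -0.765 -0.05 -2.389
v -0.228 0.685 -0.813
v -1.428 1.323 -2.803
v -0.891 2.058 -1.227
v 0.411 0.342 -2.973
v 0.948 1.077 -1.397
v -0.252 1.715 -3.387
v 0.285 2.45 -1.811
v 0.899 -4.235 2.201
v 1.445 -4.644 2.599
v 0.641 -3.745 3.059
v 1.608 -4.398 2.509
v 1.663 -4.128 2.371
v 1.602 -3.874 2.208
v 1.434 -3.675 2.043
v 1.184 -3.561 1.903
v 0.891 -3.549 1.808
v 0.599 -3.642 1.773
v 0.353 -3.825 1.803
v 0.19 -4.071 1.894
v 0.135 -4.341 2.032
v 0.196 -4.595 2.195
v 0.364 -4.794 2.36
v 0.614 -4.908 2.5
v 0.907 -4.92 2.595
v 1.199 -4.827 2.63
v 2.642 1.817 2.445
v 3.116 2.298 2.695
v 1.758 2.203 3.375
v 2.792 2.506 2.301
v 2.38 2.311 1.991
v 2.122 1.826 1.947
v 2.168 1.336 2.195
v 2.492 1.128 2.589
v 2.904 1.323 2.899
v 3.162 1.808 2.943
v 1.817 -3.464 -3.329
v 2.272 -3.531 -3.883
v 3.063 -3.256 -2.331
v 2.206 -3.193 -3.871
v 2.051 -2.917 -3.735
v 1.842 -2.766 -3.506
v 1.628 -2.775 -3.236
v 1.457 -2.942 -2.988
v 1.368 -3.228 -2.818
v 1.382 -3.568 -2.765
v 1.496 -3.884 -2.841
v 1.683 -4.104 -3.029
v 1.901 -4.177 -3.286
v 2.1 -4.087 -3.553
v 2.233 -3.854 -3.768
f 2 1 4
f 2 4 3
f 4 1 5
f 4 5 3
f 5 1 6
f 5 6 3
f 6 1 7
f 6 7 3
f 7 1 8
f 7 8 3
f 8 1 9
f 8 9 3
f 9 1 10
f 9 10 3
f 10 1 11
f 10 11 3
f 11 1 12
f 11 12 3
f 12 1 2
f 12 2 3
f 14 16 13
f 17 14 13
f 13 16 15
f 15 17 13
f 14 20 16
f 18 14 17
f 18 20 14
f 16 20 15
f 19 17 15
f 15 20 19
f 19 18 17
f 20 18 19
f 22 21 24
f 22 24 23
f 24 21 25
f 24 25 23
f 25 21 26
f 25 26 23
f 26 21 27
f 26 27 23
f 27 21 28
f 27 28 23
f 28 21 29
f 28 29 23
f 29 21 30
f 29 30 23
f 30 21 31
f 30 31 23
f 31 21 32
f 31 32 23
f 32 21 33
f 32 33 23
f 33 21 34
f 33 34 23
f 34 21 35
f 34 35 23
f 35 21 36
f 35 36 23
f 36 21 37
f 36 37 23
f 37 21 38
f 37 38 23
f 38 21 22
f 38 22 23
f 40 39 42
f 40 42 41
f 42 39 43
f 42 43 41
f 43 39 44
f 43 44 41
f 44 39 45
f 44 45 41
f 45 39 46
f 45 46 41
f 46 39 47
f 46 47 41
f 47 39 48
f 47 48 41
f 48 39 40
f 48 40 41
f 50 49 52
f 50 52 51
f 52 49 53
f 52 53 51
f 53 49 54
f 53 54 51
f 54 49 55
f 54 55 51
f 55 49 56
f 55 56 51
f 56 49 57
f 56 57 51
f 57 49 58
f 57 58 51
f 58 49 59
f 58 59 51
f 59 49 60
f 59 60 51
f 60 49 61
f 60 61 51
f 61 49 62
f 61 62 51
f 62 49 63
f 62 63 51
f 63 49 50
f 63 50 51



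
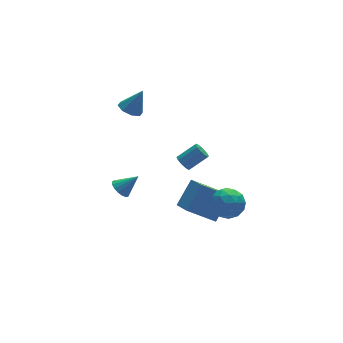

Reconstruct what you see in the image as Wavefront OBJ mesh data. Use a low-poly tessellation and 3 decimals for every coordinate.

v -0.312 3.245 3.035
v 0.371 3.614 2.689
v 0.512 3.155 4.565
v -0.046 4.047 2.939
v -0.619 4.009 3.245
v -1.012 3.524 3.428
v -0.995 2.875 3.381
v -0.577 2.443 3.131
v -0.005 2.481 2.825
v 0.388 2.966 2.642
v 0.166 -3.372 2.886
v 0.453 -3.678 2.458
v 1.622 -3.795 3.326
v 1.334 -3.488 3.754
v 0.526 -3.318 2.409
v 1.694 -3.434 3.277
v 0.461 -2.978 2.542
v 1.629 -3.095 3.41
v 0.283 -2.788 2.807
v 1.451 -2.905 3.675
v 0.06 -2.822 3.102
v 1.229 -2.939 3.97
v -0.122 -3.065 3.314
v 1.047 -3.182 4.182
v -0.194 -3.426 3.363
v 0.974 -3.542 4.231
v -0.129 -3.765 3.23
v 1.039 -3.882 4.098
v 0.049 -3.955 2.965
v 1.217 -4.072 3.833
v 0.271 -3.921 2.67
v 1.44 -4.038 3.538
v 1.285 -1.531 -3.679
v 2.596 -0.839 -2.234
v 1.334 0.02 -4.466
v 2.645 0.712 -3.021
v 2.955 -2.192 -4.879
v 4.266 -1.5 -3.434
v 3.004 -0.641 -5.666
v 4.315 0.051 -4.221
v 2.182 -3.379 -2.46
v 2.724 -2.706 -3.244
v 3.796 -3.554 -1.496
v 4.338 -2.881 -2.28
v 3.54 -2.418 -1.566
v 2.542 -2.309 -2.162
v 3.978 -3.951 -2.578
v 2.98 -3.842 -3.174
v 3.834 -3.059 -3.318
v 3.563 -2.112 -2.692
v 2.957 -4.148 -2.048
v 2.686 -3.201 -1.422
v 2.311 -3.027 -2.937
v 4.209 -3.233 -1.803
v 3.74 -2.961 -1.383
v 4.058 -2.565 -1.844
v 2.204 -2.794 -2.3
v 2.523 -2.398 -2.762
v 3.002 -2.229 -1.775
v 3.997 -3.862 -1.978
v 4.316 -3.466 -2.44
v 2.462 -3.695 -2.896
v 2.78 -3.299 -3.357
v 3.518 -4.031 -2.965
v 3.282 -2.839 -3.441
v 4.231 -2.942 -2.874
v 4.019 -3.571 -3.049
v 3.433 -3.507 -3.4
v 3.123 -2.282 -3.073
v 4.072 -2.385 -2.506
v 3.603 -2.113 -2.086
v 3.016 -2.049 -2.437
v 3.775 -2.49 -3.116
v 2.448 -3.875 -2.234
v 3.397 -3.978 -1.667
v 3.504 -4.211 -2.303
v 2.917 -4.147 -2.654
v 2.289 -3.318 -1.866
v 3.238 -3.421 -1.299
v 3.087 -2.753 -1.34
v 2.501 -2.689 -1.691
v 2.745 -3.77 -1.624
v -1.333 2.623 -3.971
v -0.797 2.735 -4.499
v -0.227 2.337 -2.909
v -0.849 3.065 -4.356
v -1.012 3.294 -4.125
v -1.248 3.37 -3.859
v -1.504 3.274 -3.618
v -1.72 3.029 -3.459
v -1.848 2.691 -3.417
v -1.858 2.337 -3.502
v -1.747 2.049 -3.694
v -1.542 1.892 -3.95
v -1.288 1.903 -4.211
v -1.045 2.078 -4.417
v -0.868 2.378 -4.521
f 2 1 4
f 2 4 3
f 4 1 5
f 4 5 3
f 5 1 6
f 5 6 3
f 6 1 7
f 6 7 3
f 7 1 8
f 7 8 3
f 8 1 9
f 8 9 3
f 9 1 10
f 9 10 3
f 10 1 2
f 10 2 3
f 12 11 15
f 12 15 13
f 13 15 16
f 13 16 14
f 15 11 17
f 15 17 16
f 16 17 18
f 16 18 14
f 17 11 19
f 17 19 18
f 18 19 20
f 18 20 14
f 19 11 21
f 19 21 20
f 20 21 22
f 20 22 14
f 21 11 23
f 21 23 22
f 22 23 24
f 22 24 14
f 23 11 25
f 23 25 24
f 24 25 26
f 24 26 14
f 25 11 27
f 25 27 26
f 26 27 28
f 26 28 14
f 27 11 29
f 27 29 28
f 28 29 30
f 28 30 14
f 29 11 31
f 29 31 30
f 30 31 32
f 30 32 14
f 31 11 12
f 31 12 32
f 32 12 13
f 32 13 14
f 34 36 33
f 37 34 33
f 33 36 35
f 35 37 33
f 34 40 36
f 38 34 37
f 38 40 34
f 36 40 35
f 39 37 35
f 35 40 39
f 39 38 37
f 40 38 39
f 41 78 57
f 78 52 81
f 57 81 46
f 78 81 57
f 41 57 53
f 57 46 58
f 53 58 42
f 57 58 53
f 41 53 62
f 53 42 63
f 62 63 48
f 53 63 62
f 41 62 74
f 62 48 77
f 74 77 51
f 62 77 74
f 41 74 78
f 74 51 82
f 78 82 52
f 74 82 78
f 42 58 69
f 58 46 72
f 69 72 50
f 58 72 69
f 46 81 59
f 81 52 80
f 59 80 45
f 81 80 59
f 52 82 79
f 82 51 75
f 79 75 43
f 82 75 79
f 51 77 76
f 77 48 64
f 76 64 47
f 77 64 76
f 48 63 68
f 63 42 65
f 68 65 49
f 63 65 68
f 44 70 56
f 70 50 71
f 56 71 45
f 70 71 56
f 44 56 54
f 56 45 55
f 54 55 43
f 56 55 54
f 44 54 61
f 54 43 60
f 61 60 47
f 54 60 61
f 44 61 66
f 61 47 67
f 66 67 49
f 61 67 66
f 44 66 70
f 66 49 73
f 70 73 50
f 66 73 70
f 45 71 59
f 71 50 72
f 59 72 46
f 71 72 59
f 43 55 79
f 55 45 80
f 79 80 52
f 55 80 79
f 47 60 76
f 60 43 75
f 76 75 51
f 60 75 76
f 49 67 68
f 67 47 64
f 68 64 48
f 67 64 68
f 50 73 69
f 73 49 65
f 69 65 42
f 73 65 69
f 84 83 86
f 84 86 85
f 86 83 87
f 86 87 85
f 87 83 88
f 87 88 85
f 88 83 89
f 88 89 85
f 89 83 90
f 89 90 85
f 90 83 91
f 90 91 85
f 91 83 92
f 91 92 85
f 92 83 93
f 92 93 85
f 93 83 94
f 93 94 85
f 94 83 95
f 94 95 85
f 95 83 96
f 95 96 85
f 96 83 97
f 96 97 85
f 97 83 84
f 97 84 85



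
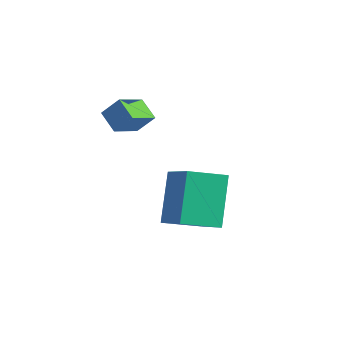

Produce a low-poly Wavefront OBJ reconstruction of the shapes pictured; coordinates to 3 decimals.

v 1.823 0.751 -1.579
v 1.12 0.8 -1.122
v 1.627 1.731 -1.987
v 0.924 1.781 -1.531
v 2.256 1.099 -0.949
v 1.553 1.149 -0.493
v 2.06 2.08 -1.358
v 1.357 2.129 -0.901
v 3.181 1.411 -5.093
v 2.492 2.213 -3.526
v 3.735 2.499 -5.406
v 3.046 3.3 -3.839
v 4.774 0.88 -4.121
v 4.085 1.681 -2.554
v 5.328 1.967 -4.434
v 4.639 2.769 -2.867
f 2 4 1
f 5 2 1
f 1 4 3
f 3 5 1
f 2 8 4
f 6 2 5
f 6 8 2
f 4 8 3
f 7 5 3
f 3 8 7
f 7 6 5
f 8 6 7
f 10 12 9
f 13 10 9
f 9 12 11
f 11 13 9
f 10 16 12
f 14 10 13
f 14 16 10
f 12 16 11
f 15 13 11
f 11 16 15
f 15 14 13
f 16 14 15



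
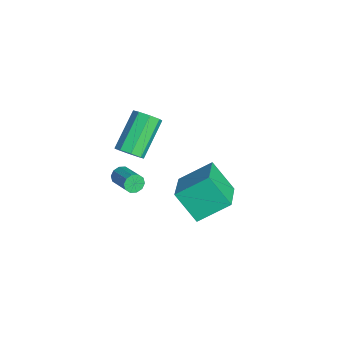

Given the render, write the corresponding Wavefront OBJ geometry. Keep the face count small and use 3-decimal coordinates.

v -3.564 0.775 -3.423
v -4.441 -0.086 -2.041
v -3.508 2.371 -2.394
v -4.385 1.511 -1.012
v -1.655 0.169 -2.588
v -2.532 -0.691 -1.206
v -1.599 1.766 -1.559
v -2.476 0.905 -0.177
v -2.565 -2.743 2.306
v -2.045 -2.743 2.789
v -3.315 -1.638 4.157
v -3.835 -1.637 3.674
v -2.023 -2.311 2.461
v -3.293 -1.206 3.829
v -2.318 -2.132 2.041
v -3.589 -1.026 3.409
v -2.758 -2.311 1.777
v -4.029 -1.205 3.145
v -3.085 -2.742 1.823
v -4.355 -1.637 3.191
v -3.107 -3.174 2.151
v -4.377 -2.069 3.519
v -2.811 -3.354 2.571
v -4.082 -2.248 3.939
v -2.371 -3.175 2.835
v -3.642 -2.069 4.203
v -3.88 -2.897 -0.614
v -3.636 -3.141 -1.003
v -2.356 -2.767 -0.435
v -2.6 -2.523 -0.046
v -3.686 -2.836 -1.093
v -2.405 -2.463 -0.524
v -3.809 -2.555 -0.999
v -2.529 -2.181 -0.431
v -3.96 -2.404 -0.759
v -2.679 -2.03 -0.19
v -4.08 -2.441 -0.463
v -2.8 -2.067 0.105
v -4.124 -2.653 -0.225
v -2.844 -2.279 0.343
v -4.075 -2.957 -0.136
v -2.794 -2.584 0.433
v -3.951 -3.239 -0.229
v -2.671 -2.865 0.339
v -3.801 -3.39 -0.47
v -2.52 -3.016 0.099
v -3.68 -3.353 -0.765
v -2.4 -2.979 -0.197
f 2 4 1
f 5 2 1
f 1 4 3
f 3 5 1
f 2 8 4
f 6 2 5
f 6 8 2
f 4 8 3
f 7 5 3
f 3 8 7
f 7 6 5
f 8 6 7
f 10 9 13
f 10 13 11
f 11 13 14
f 11 14 12
f 13 9 15
f 13 15 14
f 14 15 16
f 14 16 12
f 15 9 17
f 15 17 16
f 16 17 18
f 16 18 12
f 17 9 19
f 17 19 18
f 18 19 20
f 18 20 12
f 19 9 21
f 19 21 20
f 20 21 22
f 20 22 12
f 21 9 23
f 21 23 22
f 22 23 24
f 22 24 12
f 23 9 25
f 23 25 24
f 24 25 26
f 24 26 12
f 25 9 10
f 25 10 26
f 26 10 11
f 26 11 12
f 28 27 31
f 28 31 29
f 29 31 32
f 29 32 30
f 31 27 33
f 31 33 32
f 32 33 34
f 32 34 30
f 33 27 35
f 33 35 34
f 34 35 36
f 34 36 30
f 35 27 37
f 35 37 36
f 36 37 38
f 36 38 30
f 37 27 39
f 37 39 38
f 38 39 40
f 38 40 30
f 39 27 41
f 39 41 40
f 40 41 42
f 40 42 30
f 41 27 43
f 41 43 42
f 42 43 44
f 42 44 30
f 43 27 45
f 43 45 44
f 44 45 46
f 44 46 30
f 45 27 47
f 45 47 46
f 46 47 48
f 46 48 30
f 47 27 28
f 47 28 48
f 48 28 29
f 48 29 30



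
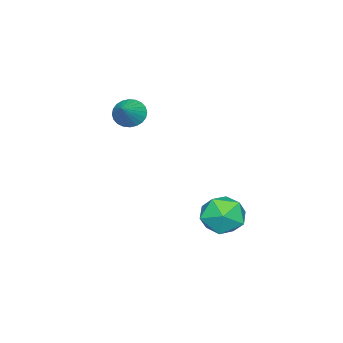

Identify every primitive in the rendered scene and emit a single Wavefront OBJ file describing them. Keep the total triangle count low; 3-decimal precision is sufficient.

v -2.454 2.007 -2.911
v -1.341 1.798 -3.271
v -3.119 0.842 -4.289
v -2.006 0.633 -4.649
v -2.38 0.214 -3.602
v -1.969 0.934 -2.75
v -2.491 1.706 -4.81
v -2.08 2.426 -3.958
v -1.364 1.612 -4.445
v -1.296 0.69 -3.698
v -3.164 1.95 -3.862
v -3.096 1.028 -3.115
v -3.628 -4.144 0.591
v -3.143 -4.49 0.042
v -2.412 -3.836 1.469
v -3.146 -4.191 -0.059
v -3.223 -3.884 -0.06
v -3.361 -3.617 0.037
v -3.539 -3.43 0.219
v -3.731 -3.352 0.457
v -3.908 -3.394 0.716
v -4.041 -3.551 0.956
v -4.112 -3.797 1.14
v -4.109 -4.097 1.241
v -4.032 -4.404 1.243
v -3.894 -4.671 1.146
v -3.716 -4.858 0.964
v -3.524 -4.936 0.725
v -3.347 -4.894 0.466
v -3.214 -4.737 0.227
f 1 12 6
f 1 6 2
f 1 2 8
f 1 8 11
f 1 11 12
f 2 6 10
f 6 12 5
f 12 11 3
f 11 8 7
f 8 2 9
f 4 10 5
f 4 5 3
f 4 3 7
f 4 7 9
f 4 9 10
f 5 10 6
f 3 5 12
f 7 3 11
f 9 7 8
f 10 9 2
f 14 13 16
f 14 16 15
f 16 13 17
f 16 17 15
f 17 13 18
f 17 18 15
f 18 13 19
f 18 19 15
f 19 13 20
f 19 20 15
f 20 13 21
f 20 21 15
f 21 13 22
f 21 22 15
f 22 13 23
f 22 23 15
f 23 13 24
f 23 24 15
f 24 13 25
f 24 25 15
f 25 13 26
f 25 26 15
f 26 13 27
f 26 27 15
f 27 13 28
f 27 28 15
f 28 13 29
f 28 29 15
f 29 13 30
f 29 30 15
f 30 13 14
f 30 14 15



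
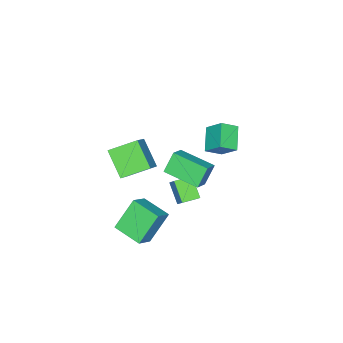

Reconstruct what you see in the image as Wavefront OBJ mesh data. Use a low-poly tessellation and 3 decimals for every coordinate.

v -1.16 0.693 -0.704
v -0.728 1.361 0.181
v -0.647 1.652 -1.678
v -0.215 2.32 -0.793
v -0.245 0.16 -0.747
v 0.187 0.828 0.138
v 0.268 1.119 -1.721
v 0.7 1.787 -0.836
v -4.018 0.993 1.626
v -3.213 0.428 2.182
v -3.976 2.061 2.649
v -3.171 1.496 3.205
v -2.889 1.764 0.775
v -2.084 1.199 1.331
v -2.847 2.832 1.798
v -2.042 2.267 2.354
v 1.077 1.324 2.238
v 0.356 1.421 3.387
v 0.81 3.389 1.897
v 0.089 3.486 3.046
v 1.991 1.534 2.794
v 1.27 1.631 3.943
v 1.724 3.599 2.453
v 1.003 3.696 3.602
v 2.743 0.802 0.553
v 3.784 0.906 1.291
v 2.794 2.512 0.24
v 3.835 2.616 0.977
v 3.945 0.464 -1.097
v 4.986 0.568 -0.36
v 3.996 2.174 -1.411
v 5.037 2.278 -0.673
v 2.651 -1.27 3.628
v 1.522 -0.172 4.292
v 3.177 0.017 2.393
v 2.048 1.116 3.058
v 3.952 -0.656 4.822
v 2.823 0.443 5.487
v 4.478 0.632 3.588
v 3.349 1.73 4.252
f 2 4 1
f 5 2 1
f 1 4 3
f 3 5 1
f 2 8 4
f 6 2 5
f 6 8 2
f 4 8 3
f 7 5 3
f 3 8 7
f 7 6 5
f 8 6 7
f 10 12 9
f 13 10 9
f 9 12 11
f 11 13 9
f 10 16 12
f 14 10 13
f 14 16 10
f 12 16 11
f 15 13 11
f 11 16 15
f 15 14 13
f 16 14 15
f 18 20 17
f 21 18 17
f 17 20 19
f 19 21 17
f 18 24 20
f 22 18 21
f 22 24 18
f 20 24 19
f 23 21 19
f 19 24 23
f 23 22 21
f 24 22 23
f 26 28 25
f 29 26 25
f 25 28 27
f 27 29 25
f 26 32 28
f 30 26 29
f 30 32 26
f 28 32 27
f 31 29 27
f 27 32 31
f 31 30 29
f 32 30 31
f 34 36 33
f 37 34 33
f 33 36 35
f 35 37 33
f 34 40 36
f 38 34 37
f 38 40 34
f 36 40 35
f 39 37 35
f 35 40 39
f 39 38 37
f 40 38 39



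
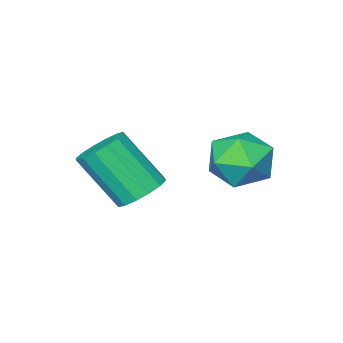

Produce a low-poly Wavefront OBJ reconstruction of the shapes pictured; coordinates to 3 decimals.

v -0.785 1.589 -1.484
v -0.275 1.195 -1.958
v 0.314 0.117 -0.431
v -0.195 0.511 0.044
v -0.059 1.518 -1.814
v 0.53 0.44 -0.286
v -0.038 1.859 -1.581
v 0.551 0.782 -0.053
v -0.217 2.129 -1.322
v 0.372 1.051 0.205
v -0.548 2.253 -1.106
v 0.042 1.175 0.421
v -0.942 2.2 -0.992
v -0.353 1.122 0.536
v -1.294 1.983 -1.009
v -0.705 0.905 0.518
v -1.51 1.66 -1.154
v -0.921 0.582 0.374
v -1.531 1.318 -1.387
v -0.942 0.241 0.141
v -1.352 1.049 -1.645
v -0.763 -0.029 -0.118
v -1.022 0.925 -1.861
v -0.432 -0.153 -0.334
v -0.627 0.978 -1.976
v -0.038 -0.1 -0.448
v -3.349 3.844 -0.802
v -2.612 3.976 -0.078
v -3.328 2.184 -0.522
v -2.591 2.316 0.202
v -3.559 2.659 0.375
v -3.572 3.685 0.202
v -2.368 2.475 -0.802
v -2.381 3.501 -0.975
v -2.006 3.13 -0.078
v -2.742 3.243 0.649
v -3.198 2.917 -1.249
v -3.934 3.03 -0.522
f 2 1 5
f 2 5 3
f 3 5 6
f 3 6 4
f 5 1 7
f 5 7 6
f 6 7 8
f 6 8 4
f 7 1 9
f 7 9 8
f 8 9 10
f 8 10 4
f 9 1 11
f 9 11 10
f 10 11 12
f 10 12 4
f 11 1 13
f 11 13 12
f 12 13 14
f 12 14 4
f 13 1 15
f 13 15 14
f 14 15 16
f 14 16 4
f 15 1 17
f 15 17 16
f 16 17 18
f 16 18 4
f 17 1 19
f 17 19 18
f 18 19 20
f 18 20 4
f 19 1 21
f 19 21 20
f 20 21 22
f 20 22 4
f 21 1 23
f 21 23 22
f 22 23 24
f 22 24 4
f 23 1 25
f 23 25 24
f 24 25 26
f 24 26 4
f 25 1 2
f 25 2 26
f 26 2 3
f 26 3 4
f 27 38 32
f 27 32 28
f 27 28 34
f 27 34 37
f 27 37 38
f 28 32 36
f 32 38 31
f 38 37 29
f 37 34 33
f 34 28 35
f 30 36 31
f 30 31 29
f 30 29 33
f 30 33 35
f 30 35 36
f 31 36 32
f 29 31 38
f 33 29 37
f 35 33 34
f 36 35 28

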